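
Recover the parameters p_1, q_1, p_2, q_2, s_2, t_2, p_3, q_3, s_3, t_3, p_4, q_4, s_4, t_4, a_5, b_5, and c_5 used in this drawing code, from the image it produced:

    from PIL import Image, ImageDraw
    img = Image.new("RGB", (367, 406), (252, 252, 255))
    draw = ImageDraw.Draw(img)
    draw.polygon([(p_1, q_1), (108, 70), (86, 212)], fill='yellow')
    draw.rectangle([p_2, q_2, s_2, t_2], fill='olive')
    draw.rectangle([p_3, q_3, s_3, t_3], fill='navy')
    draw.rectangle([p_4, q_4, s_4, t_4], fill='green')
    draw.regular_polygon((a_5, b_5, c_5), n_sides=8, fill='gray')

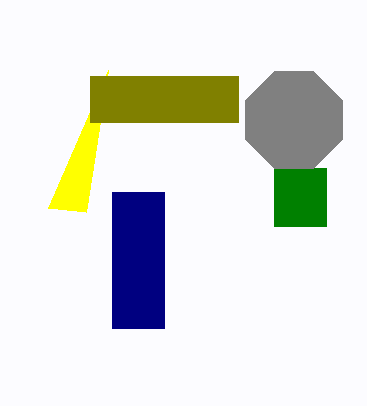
p_1 = 48; q_1 = 208; p_2 = 90; q_2 = 76; s_2 = 238; t_2 = 122; p_3 = 112; q_3 = 192; s_3 = 164; t_3 = 328; p_4 = 274; q_4 = 168; s_4 = 326; t_4 = 226; a_5 = 294; b_5 = 120; c_5 = 52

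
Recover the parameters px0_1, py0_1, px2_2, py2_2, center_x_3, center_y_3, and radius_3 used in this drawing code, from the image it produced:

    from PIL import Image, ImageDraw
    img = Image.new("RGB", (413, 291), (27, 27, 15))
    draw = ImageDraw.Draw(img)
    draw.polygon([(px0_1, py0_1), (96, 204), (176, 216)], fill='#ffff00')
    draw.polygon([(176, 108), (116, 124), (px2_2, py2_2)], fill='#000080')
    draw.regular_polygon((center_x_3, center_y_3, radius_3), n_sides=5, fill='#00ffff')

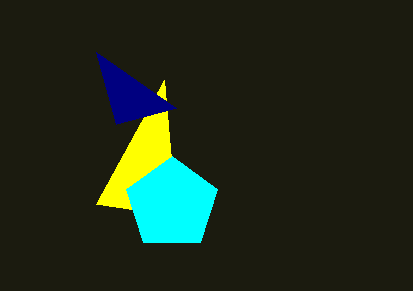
px0_1 = 164, py0_1 = 80, px2_2 = 96, py2_2 = 52, center_x_3 = 172, center_y_3 = 204, radius_3 = 48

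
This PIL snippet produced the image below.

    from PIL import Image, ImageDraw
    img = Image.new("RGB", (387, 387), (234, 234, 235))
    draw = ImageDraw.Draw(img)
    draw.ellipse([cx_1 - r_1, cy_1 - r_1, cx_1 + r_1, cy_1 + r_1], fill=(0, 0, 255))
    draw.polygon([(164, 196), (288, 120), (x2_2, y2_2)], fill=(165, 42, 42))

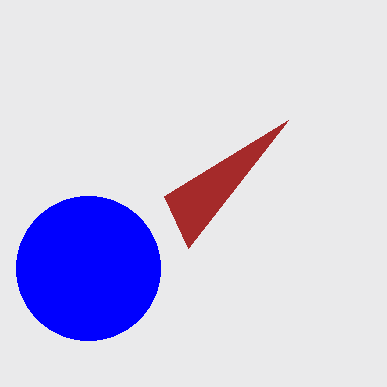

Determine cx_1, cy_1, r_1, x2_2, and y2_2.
cx_1 = 88, cy_1 = 268, r_1 = 72, x2_2 = 188, y2_2 = 248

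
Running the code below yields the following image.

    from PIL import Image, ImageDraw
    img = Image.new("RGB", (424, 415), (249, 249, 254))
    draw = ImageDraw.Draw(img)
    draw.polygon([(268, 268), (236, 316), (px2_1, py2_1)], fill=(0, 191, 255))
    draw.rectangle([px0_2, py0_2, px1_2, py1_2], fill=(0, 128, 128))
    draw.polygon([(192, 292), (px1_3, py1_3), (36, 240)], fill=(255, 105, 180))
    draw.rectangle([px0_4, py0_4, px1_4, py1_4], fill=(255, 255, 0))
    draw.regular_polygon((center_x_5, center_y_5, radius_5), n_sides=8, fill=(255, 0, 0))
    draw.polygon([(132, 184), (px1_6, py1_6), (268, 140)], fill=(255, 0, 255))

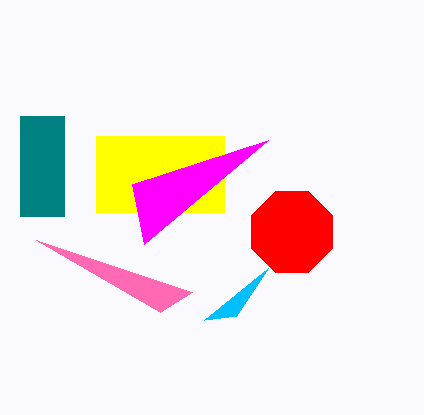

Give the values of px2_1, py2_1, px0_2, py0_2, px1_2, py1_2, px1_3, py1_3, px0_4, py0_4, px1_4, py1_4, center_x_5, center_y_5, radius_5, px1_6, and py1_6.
px2_1 = 204; py2_1 = 320; px0_2 = 20; py0_2 = 116; px1_2 = 64; py1_2 = 216; px1_3 = 160; py1_3 = 312; px0_4 = 96; py0_4 = 136; px1_4 = 224; py1_4 = 212; center_x_5 = 292; center_y_5 = 232; radius_5 = 44; px1_6 = 144; py1_6 = 244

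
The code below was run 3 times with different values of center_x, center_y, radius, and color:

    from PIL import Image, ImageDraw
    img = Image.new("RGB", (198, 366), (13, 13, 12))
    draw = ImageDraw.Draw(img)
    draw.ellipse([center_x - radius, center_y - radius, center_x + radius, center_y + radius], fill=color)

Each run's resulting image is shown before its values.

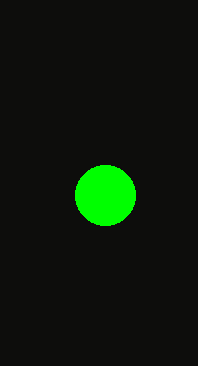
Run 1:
center_x = 105; center_y = 195; radius = 30; color = 'lime'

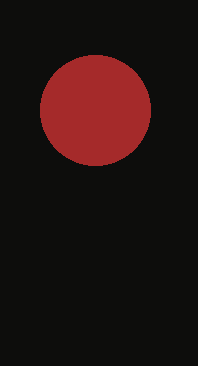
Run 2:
center_x = 95; center_y = 110; radius = 55; color = 'brown'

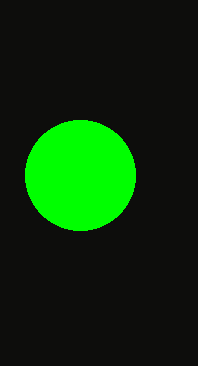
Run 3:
center_x = 80; center_y = 175; radius = 55; color = 'lime'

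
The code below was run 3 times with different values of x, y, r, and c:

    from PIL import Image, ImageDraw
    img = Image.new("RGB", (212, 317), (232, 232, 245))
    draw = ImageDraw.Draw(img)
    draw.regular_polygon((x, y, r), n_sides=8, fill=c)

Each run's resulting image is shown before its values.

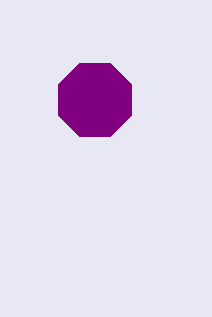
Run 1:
x = 95
y = 100
r = 40
c = 'purple'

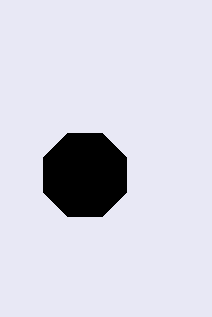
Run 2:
x = 85; y = 175; r = 45; c = 'black'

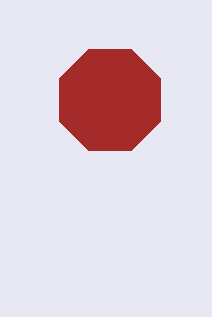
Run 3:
x = 110; y = 100; r = 55; c = 'brown'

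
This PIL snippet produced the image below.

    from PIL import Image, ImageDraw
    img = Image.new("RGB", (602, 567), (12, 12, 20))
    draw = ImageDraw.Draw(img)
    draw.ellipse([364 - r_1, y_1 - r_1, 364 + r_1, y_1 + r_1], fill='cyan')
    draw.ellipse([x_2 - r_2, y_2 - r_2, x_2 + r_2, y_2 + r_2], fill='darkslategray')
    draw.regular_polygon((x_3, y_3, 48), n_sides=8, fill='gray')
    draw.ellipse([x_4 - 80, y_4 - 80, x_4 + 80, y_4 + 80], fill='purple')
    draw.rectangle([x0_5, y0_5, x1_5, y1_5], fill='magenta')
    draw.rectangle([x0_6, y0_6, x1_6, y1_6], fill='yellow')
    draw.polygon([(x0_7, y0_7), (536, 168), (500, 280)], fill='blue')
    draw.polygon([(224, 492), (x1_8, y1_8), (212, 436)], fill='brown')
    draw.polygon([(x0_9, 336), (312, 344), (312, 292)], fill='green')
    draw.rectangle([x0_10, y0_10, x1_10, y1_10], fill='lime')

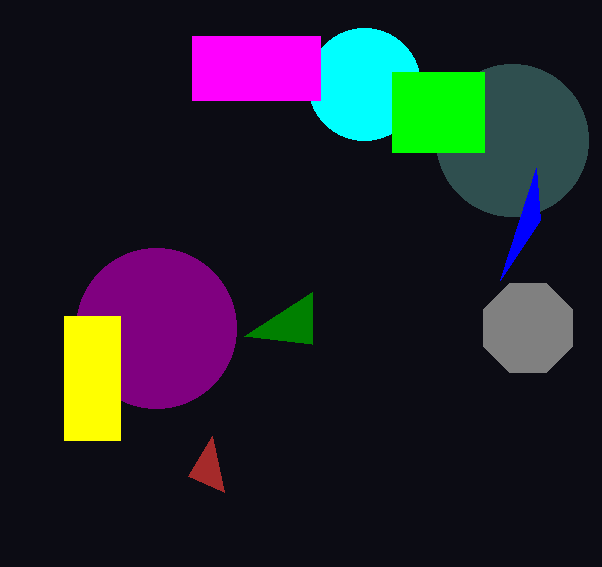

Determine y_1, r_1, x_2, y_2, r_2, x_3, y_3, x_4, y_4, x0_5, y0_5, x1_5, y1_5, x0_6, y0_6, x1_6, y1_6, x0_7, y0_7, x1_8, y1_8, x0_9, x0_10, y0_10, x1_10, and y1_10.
y_1 = 84
r_1 = 56
x_2 = 512
y_2 = 140
r_2 = 76
x_3 = 528
y_3 = 328
x_4 = 156
y_4 = 328
x0_5 = 192
y0_5 = 36
x1_5 = 320
y1_5 = 100
x0_6 = 64
y0_6 = 316
x1_6 = 120
y1_6 = 440
x0_7 = 540
y0_7 = 220
x1_8 = 188
y1_8 = 476
x0_9 = 244
x0_10 = 392
y0_10 = 72
x1_10 = 484
y1_10 = 152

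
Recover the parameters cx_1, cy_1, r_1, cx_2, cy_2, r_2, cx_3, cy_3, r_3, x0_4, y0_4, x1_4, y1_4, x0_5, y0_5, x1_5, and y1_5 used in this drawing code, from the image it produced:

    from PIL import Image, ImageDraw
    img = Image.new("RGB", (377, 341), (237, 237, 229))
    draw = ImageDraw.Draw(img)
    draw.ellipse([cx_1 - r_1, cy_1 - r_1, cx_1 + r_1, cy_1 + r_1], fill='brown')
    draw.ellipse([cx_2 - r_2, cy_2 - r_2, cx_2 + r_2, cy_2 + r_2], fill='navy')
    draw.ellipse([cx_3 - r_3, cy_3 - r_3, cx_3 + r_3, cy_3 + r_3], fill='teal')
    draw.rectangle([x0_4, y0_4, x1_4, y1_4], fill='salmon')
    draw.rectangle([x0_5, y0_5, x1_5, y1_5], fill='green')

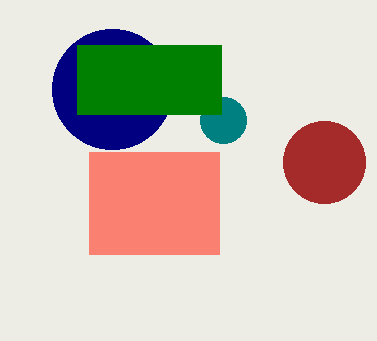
cx_1 = 324, cy_1 = 162, r_1 = 41, cx_2 = 112, cy_2 = 89, r_2 = 60, cx_3 = 223, cy_3 = 120, r_3 = 23, x0_4 = 89, y0_4 = 152, x1_4 = 219, y1_4 = 254, x0_5 = 77, y0_5 = 45, x1_5 = 221, y1_5 = 114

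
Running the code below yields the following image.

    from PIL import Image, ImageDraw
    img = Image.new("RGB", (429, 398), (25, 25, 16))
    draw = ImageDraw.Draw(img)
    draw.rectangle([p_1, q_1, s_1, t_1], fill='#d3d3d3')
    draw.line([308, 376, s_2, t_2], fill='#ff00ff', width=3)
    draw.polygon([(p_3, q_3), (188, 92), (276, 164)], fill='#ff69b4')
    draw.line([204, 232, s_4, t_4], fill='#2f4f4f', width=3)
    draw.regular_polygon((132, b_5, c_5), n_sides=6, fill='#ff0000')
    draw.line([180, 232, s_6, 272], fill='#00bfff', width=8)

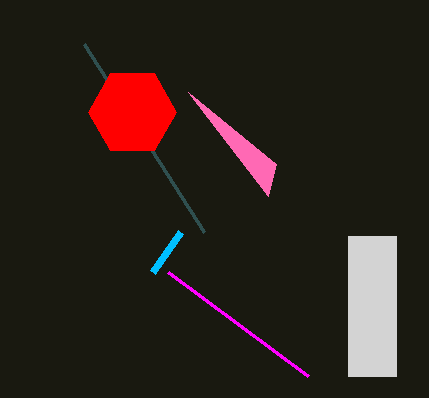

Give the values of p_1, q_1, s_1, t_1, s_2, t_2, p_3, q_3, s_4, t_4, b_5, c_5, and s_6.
p_1 = 348, q_1 = 236, s_1 = 396, t_1 = 376, s_2 = 168, t_2 = 272, p_3 = 268, q_3 = 196, s_4 = 84, t_4 = 44, b_5 = 112, c_5 = 44, s_6 = 152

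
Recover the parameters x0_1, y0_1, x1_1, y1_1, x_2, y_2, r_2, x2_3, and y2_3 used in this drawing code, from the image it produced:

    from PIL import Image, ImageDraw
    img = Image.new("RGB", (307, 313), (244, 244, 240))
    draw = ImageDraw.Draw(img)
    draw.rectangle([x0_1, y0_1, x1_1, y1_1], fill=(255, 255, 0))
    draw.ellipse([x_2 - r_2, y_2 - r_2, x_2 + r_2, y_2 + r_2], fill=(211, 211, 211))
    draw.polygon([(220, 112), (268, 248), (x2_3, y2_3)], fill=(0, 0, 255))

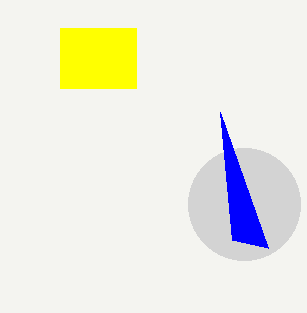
x0_1 = 60; y0_1 = 28; x1_1 = 136; y1_1 = 88; x_2 = 244; y_2 = 204; r_2 = 56; x2_3 = 232; y2_3 = 240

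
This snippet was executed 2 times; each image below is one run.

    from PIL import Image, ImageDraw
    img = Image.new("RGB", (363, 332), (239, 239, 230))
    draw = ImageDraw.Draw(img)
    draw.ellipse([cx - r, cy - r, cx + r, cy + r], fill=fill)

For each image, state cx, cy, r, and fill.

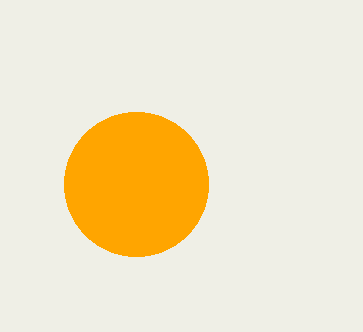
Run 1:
cx = 136; cy = 184; r = 72; fill = 'orange'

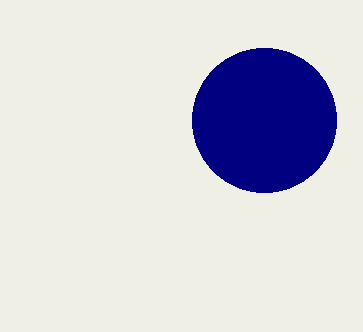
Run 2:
cx = 264; cy = 120; r = 72; fill = 'navy'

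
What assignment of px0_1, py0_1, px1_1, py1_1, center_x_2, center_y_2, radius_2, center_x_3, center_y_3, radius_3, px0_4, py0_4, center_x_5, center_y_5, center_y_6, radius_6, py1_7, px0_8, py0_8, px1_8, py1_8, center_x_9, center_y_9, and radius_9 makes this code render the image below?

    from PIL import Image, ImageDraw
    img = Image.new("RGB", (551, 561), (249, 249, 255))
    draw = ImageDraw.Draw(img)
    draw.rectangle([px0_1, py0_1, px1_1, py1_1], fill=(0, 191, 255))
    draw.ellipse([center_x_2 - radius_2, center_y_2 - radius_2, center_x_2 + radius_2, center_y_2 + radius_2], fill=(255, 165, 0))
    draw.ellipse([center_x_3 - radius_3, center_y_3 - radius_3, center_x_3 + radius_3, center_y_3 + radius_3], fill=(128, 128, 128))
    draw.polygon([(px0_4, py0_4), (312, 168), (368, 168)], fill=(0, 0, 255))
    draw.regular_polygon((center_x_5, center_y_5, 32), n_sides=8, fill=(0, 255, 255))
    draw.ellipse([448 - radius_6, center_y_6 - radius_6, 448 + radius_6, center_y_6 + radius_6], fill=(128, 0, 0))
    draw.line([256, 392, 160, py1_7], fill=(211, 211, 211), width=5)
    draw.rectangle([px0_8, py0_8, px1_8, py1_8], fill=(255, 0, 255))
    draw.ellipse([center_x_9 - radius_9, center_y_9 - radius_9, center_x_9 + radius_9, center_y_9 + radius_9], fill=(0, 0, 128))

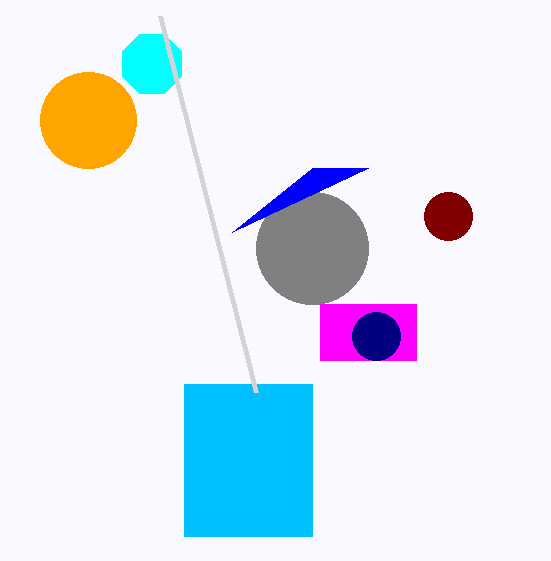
px0_1 = 184, py0_1 = 384, px1_1 = 312, py1_1 = 536, center_x_2 = 88, center_y_2 = 120, radius_2 = 48, center_x_3 = 312, center_y_3 = 248, radius_3 = 56, px0_4 = 232, py0_4 = 232, center_x_5 = 152, center_y_5 = 64, center_y_6 = 216, radius_6 = 24, py1_7 = 16, px0_8 = 320, py0_8 = 304, px1_8 = 416, py1_8 = 360, center_x_9 = 376, center_y_9 = 336, radius_9 = 24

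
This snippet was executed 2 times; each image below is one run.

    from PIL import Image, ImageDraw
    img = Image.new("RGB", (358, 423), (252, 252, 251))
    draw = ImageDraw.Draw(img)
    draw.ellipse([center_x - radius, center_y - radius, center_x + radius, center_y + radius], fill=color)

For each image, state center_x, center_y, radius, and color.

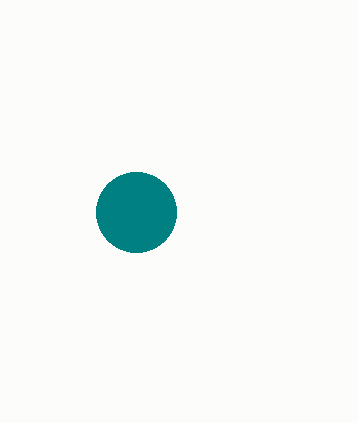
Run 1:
center_x = 136, center_y = 212, radius = 40, color = 'teal'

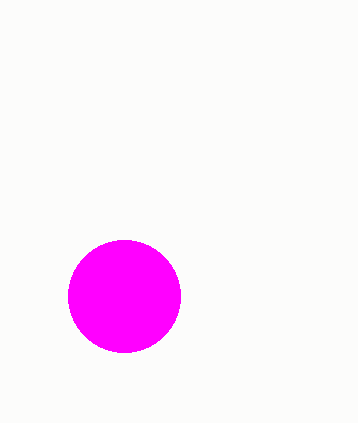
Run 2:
center_x = 124, center_y = 296, radius = 56, color = 'magenta'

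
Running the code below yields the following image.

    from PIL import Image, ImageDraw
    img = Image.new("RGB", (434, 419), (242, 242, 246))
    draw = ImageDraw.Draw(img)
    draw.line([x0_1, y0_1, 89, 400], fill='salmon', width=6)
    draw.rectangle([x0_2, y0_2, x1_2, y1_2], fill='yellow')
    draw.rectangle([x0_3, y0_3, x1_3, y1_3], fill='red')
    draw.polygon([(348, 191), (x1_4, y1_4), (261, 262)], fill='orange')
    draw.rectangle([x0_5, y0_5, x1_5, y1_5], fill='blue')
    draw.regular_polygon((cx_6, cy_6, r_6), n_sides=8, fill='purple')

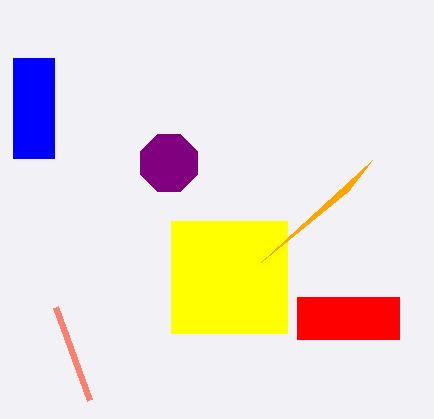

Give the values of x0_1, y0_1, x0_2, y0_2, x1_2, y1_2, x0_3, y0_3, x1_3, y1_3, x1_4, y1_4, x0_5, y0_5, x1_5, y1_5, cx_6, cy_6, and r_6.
x0_1 = 55; y0_1 = 307; x0_2 = 171; y0_2 = 221; x1_2 = 287; y1_2 = 333; x0_3 = 297; y0_3 = 297; x1_3 = 399; y1_3 = 339; x1_4 = 372; y1_4 = 160; x0_5 = 13; y0_5 = 58; x1_5 = 54; y1_5 = 158; cx_6 = 169; cy_6 = 163; r_6 = 31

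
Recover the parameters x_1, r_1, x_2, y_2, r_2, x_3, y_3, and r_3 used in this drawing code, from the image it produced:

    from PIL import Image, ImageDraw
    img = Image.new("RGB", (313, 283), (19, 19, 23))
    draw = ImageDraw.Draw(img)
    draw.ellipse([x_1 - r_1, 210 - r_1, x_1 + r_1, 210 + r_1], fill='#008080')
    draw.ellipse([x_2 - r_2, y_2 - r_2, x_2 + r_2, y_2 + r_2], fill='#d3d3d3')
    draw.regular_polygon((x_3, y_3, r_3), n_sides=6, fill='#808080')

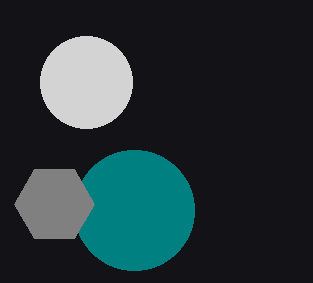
x_1 = 134, r_1 = 60, x_2 = 86, y_2 = 82, r_2 = 46, x_3 = 54, y_3 = 204, r_3 = 40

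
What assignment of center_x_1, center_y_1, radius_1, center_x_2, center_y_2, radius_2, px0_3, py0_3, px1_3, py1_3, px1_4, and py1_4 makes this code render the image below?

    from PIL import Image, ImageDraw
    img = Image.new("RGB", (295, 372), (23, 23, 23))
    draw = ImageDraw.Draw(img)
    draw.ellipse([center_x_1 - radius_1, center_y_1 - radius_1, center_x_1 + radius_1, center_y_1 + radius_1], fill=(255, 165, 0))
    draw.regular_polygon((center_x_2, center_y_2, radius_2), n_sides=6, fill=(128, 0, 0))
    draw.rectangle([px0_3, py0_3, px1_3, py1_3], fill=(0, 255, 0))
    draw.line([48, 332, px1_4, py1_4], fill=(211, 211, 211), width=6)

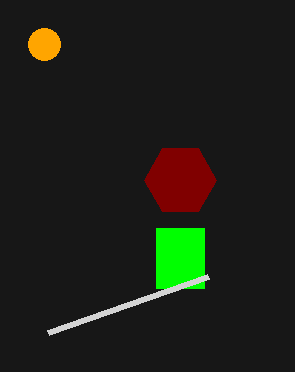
center_x_1 = 44
center_y_1 = 44
radius_1 = 16
center_x_2 = 180
center_y_2 = 180
radius_2 = 36
px0_3 = 156
py0_3 = 228
px1_3 = 204
py1_3 = 288
px1_4 = 208
py1_4 = 276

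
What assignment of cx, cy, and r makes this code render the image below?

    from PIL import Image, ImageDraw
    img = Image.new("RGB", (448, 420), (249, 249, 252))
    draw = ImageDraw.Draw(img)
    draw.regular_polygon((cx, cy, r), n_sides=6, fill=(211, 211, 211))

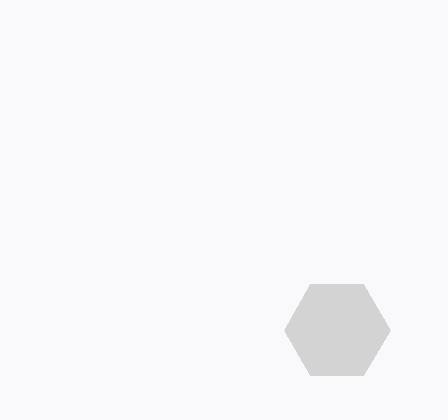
cx = 337, cy = 330, r = 53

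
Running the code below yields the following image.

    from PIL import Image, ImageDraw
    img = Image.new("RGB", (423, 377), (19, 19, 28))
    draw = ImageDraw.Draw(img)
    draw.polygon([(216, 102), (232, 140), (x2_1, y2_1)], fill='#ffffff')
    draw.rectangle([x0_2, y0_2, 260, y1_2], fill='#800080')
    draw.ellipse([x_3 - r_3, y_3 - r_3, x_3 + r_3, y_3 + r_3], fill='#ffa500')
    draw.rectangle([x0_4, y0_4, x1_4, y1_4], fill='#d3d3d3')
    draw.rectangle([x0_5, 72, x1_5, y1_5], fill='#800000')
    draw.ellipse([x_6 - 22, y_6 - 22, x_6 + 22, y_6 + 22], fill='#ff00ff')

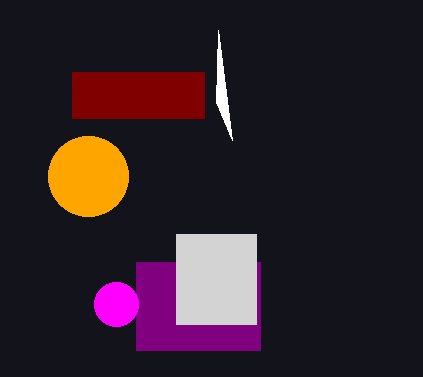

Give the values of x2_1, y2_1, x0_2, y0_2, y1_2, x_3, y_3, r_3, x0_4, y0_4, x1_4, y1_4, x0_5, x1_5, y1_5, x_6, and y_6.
x2_1 = 218, y2_1 = 30, x0_2 = 136, y0_2 = 262, y1_2 = 350, x_3 = 88, y_3 = 176, r_3 = 40, x0_4 = 176, y0_4 = 234, x1_4 = 256, y1_4 = 324, x0_5 = 72, x1_5 = 204, y1_5 = 118, x_6 = 116, y_6 = 304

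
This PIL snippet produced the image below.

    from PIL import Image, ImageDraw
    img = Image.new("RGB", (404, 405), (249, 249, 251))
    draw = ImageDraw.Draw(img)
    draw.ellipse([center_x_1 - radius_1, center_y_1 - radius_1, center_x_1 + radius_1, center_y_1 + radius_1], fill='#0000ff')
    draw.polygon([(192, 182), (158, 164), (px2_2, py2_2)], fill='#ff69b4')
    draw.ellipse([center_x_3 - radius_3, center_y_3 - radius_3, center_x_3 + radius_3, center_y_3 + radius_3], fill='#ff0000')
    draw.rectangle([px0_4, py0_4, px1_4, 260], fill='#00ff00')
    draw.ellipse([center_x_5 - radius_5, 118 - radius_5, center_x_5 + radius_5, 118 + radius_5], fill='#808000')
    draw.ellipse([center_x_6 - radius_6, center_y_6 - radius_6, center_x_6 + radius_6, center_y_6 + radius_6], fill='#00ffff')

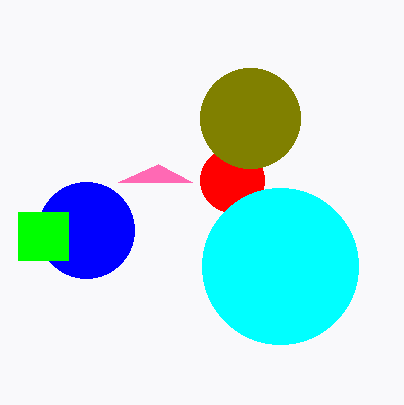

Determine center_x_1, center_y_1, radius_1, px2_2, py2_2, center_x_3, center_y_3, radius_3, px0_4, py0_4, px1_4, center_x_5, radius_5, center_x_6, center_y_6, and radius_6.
center_x_1 = 86
center_y_1 = 230
radius_1 = 48
px2_2 = 118
py2_2 = 182
center_x_3 = 232
center_y_3 = 180
radius_3 = 32
px0_4 = 18
py0_4 = 212
px1_4 = 68
center_x_5 = 250
radius_5 = 50
center_x_6 = 280
center_y_6 = 266
radius_6 = 78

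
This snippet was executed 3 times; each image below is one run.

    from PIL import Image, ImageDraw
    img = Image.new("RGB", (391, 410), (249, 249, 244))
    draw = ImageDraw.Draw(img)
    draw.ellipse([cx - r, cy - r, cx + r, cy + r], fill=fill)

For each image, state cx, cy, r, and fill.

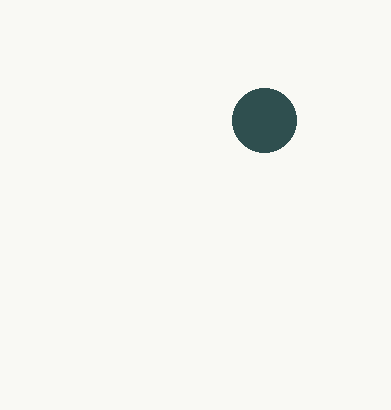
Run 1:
cx = 264, cy = 120, r = 32, fill = 'darkslategray'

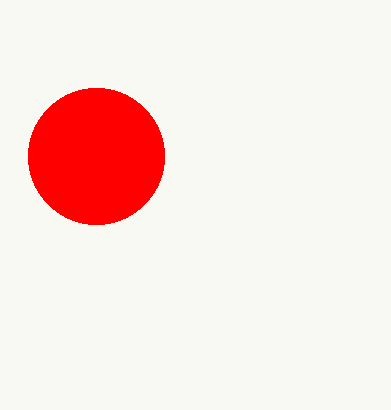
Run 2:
cx = 96
cy = 156
r = 68
fill = 'red'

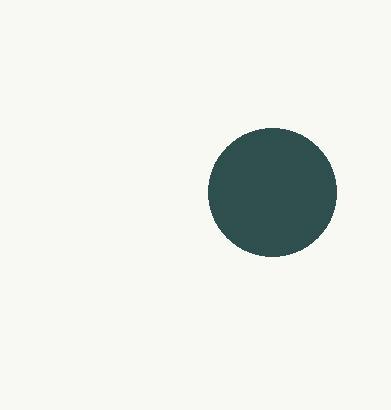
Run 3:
cx = 272, cy = 192, r = 64, fill = 'darkslategray'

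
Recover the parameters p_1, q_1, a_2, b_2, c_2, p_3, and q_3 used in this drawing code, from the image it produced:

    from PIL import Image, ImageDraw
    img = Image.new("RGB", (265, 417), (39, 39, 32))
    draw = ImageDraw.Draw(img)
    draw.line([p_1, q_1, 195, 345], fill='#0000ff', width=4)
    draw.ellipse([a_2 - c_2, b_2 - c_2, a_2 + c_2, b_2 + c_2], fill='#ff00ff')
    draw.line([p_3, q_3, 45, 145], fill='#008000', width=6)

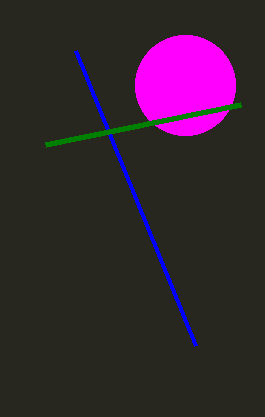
p_1 = 75; q_1 = 50; a_2 = 185; b_2 = 85; c_2 = 50; p_3 = 240; q_3 = 105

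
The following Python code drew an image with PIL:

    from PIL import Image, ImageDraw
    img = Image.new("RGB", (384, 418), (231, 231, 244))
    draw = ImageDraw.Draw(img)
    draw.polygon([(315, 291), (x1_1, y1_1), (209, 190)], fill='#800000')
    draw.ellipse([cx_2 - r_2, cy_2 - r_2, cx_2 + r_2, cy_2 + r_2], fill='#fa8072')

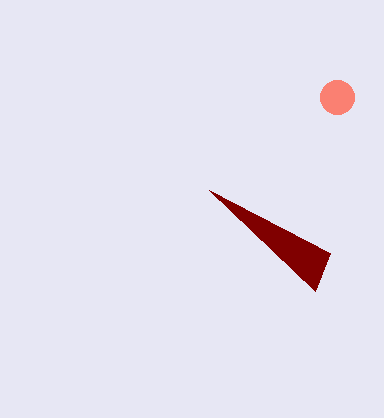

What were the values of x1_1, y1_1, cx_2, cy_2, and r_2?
x1_1 = 330
y1_1 = 253
cx_2 = 337
cy_2 = 97
r_2 = 17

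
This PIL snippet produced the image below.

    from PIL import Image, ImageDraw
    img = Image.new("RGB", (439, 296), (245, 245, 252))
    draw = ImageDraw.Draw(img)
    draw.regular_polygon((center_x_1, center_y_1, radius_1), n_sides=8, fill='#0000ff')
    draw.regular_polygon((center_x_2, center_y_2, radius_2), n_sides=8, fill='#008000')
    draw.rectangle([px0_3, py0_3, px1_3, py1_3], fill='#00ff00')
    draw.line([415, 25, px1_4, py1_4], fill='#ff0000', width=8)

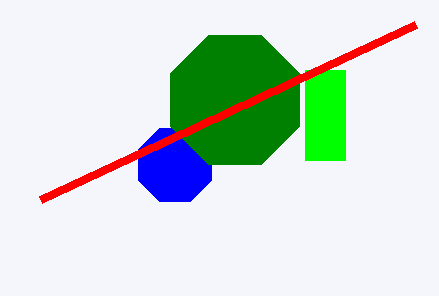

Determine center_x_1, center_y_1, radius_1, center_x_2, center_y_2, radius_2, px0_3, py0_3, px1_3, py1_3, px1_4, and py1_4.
center_x_1 = 175, center_y_1 = 165, radius_1 = 40, center_x_2 = 235, center_y_2 = 100, radius_2 = 70, px0_3 = 305, py0_3 = 70, px1_3 = 345, py1_3 = 160, px1_4 = 40, py1_4 = 200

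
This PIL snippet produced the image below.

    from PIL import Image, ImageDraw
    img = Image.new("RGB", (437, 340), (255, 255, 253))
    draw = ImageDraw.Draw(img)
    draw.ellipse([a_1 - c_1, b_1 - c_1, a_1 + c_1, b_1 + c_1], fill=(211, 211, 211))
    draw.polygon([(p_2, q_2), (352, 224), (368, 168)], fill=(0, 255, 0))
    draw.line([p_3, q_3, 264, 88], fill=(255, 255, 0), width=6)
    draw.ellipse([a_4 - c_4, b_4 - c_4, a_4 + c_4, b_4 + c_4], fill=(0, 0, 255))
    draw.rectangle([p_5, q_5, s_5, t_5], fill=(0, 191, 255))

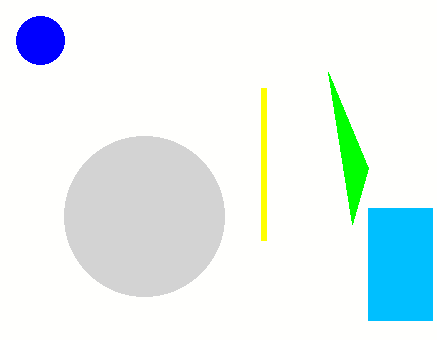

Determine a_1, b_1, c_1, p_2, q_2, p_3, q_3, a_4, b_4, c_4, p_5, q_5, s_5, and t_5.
a_1 = 144
b_1 = 216
c_1 = 80
p_2 = 328
q_2 = 72
p_3 = 264
q_3 = 240
a_4 = 40
b_4 = 40
c_4 = 24
p_5 = 368
q_5 = 208
s_5 = 432
t_5 = 320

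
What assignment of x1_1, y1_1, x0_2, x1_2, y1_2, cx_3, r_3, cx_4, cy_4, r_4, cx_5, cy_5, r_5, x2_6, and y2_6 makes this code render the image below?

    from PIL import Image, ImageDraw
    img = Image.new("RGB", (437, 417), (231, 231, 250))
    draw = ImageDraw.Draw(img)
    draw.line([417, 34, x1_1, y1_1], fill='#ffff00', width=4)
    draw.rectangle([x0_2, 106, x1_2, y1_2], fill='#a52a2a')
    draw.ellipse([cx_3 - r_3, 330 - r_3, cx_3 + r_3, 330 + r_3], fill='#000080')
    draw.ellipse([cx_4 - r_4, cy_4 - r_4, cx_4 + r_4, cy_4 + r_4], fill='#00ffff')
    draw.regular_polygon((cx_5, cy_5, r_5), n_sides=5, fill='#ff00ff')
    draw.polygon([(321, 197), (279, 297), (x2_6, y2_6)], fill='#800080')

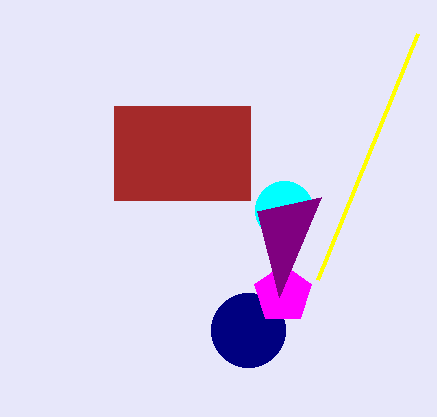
x1_1 = 317; y1_1 = 280; x0_2 = 114; x1_2 = 250; y1_2 = 200; cx_3 = 248; r_3 = 37; cx_4 = 284; cy_4 = 210; r_4 = 29; cx_5 = 283; cy_5 = 294; r_5 = 30; x2_6 = 257; y2_6 = 211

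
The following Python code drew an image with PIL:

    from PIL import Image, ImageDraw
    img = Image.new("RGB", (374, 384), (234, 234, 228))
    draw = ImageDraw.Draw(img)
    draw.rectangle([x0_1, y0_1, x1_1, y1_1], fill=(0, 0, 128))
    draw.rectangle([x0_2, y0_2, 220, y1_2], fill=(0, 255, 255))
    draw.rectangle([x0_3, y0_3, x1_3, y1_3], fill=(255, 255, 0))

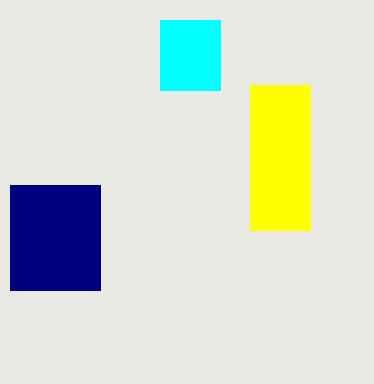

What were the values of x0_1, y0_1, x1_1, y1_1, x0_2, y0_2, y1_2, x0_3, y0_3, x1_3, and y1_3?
x0_1 = 10; y0_1 = 185; x1_1 = 100; y1_1 = 290; x0_2 = 160; y0_2 = 20; y1_2 = 90; x0_3 = 250; y0_3 = 85; x1_3 = 310; y1_3 = 230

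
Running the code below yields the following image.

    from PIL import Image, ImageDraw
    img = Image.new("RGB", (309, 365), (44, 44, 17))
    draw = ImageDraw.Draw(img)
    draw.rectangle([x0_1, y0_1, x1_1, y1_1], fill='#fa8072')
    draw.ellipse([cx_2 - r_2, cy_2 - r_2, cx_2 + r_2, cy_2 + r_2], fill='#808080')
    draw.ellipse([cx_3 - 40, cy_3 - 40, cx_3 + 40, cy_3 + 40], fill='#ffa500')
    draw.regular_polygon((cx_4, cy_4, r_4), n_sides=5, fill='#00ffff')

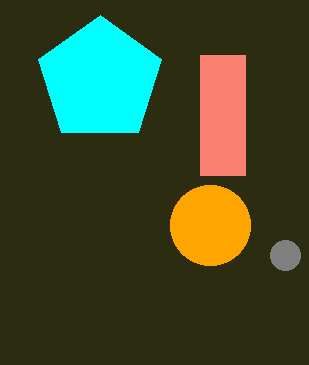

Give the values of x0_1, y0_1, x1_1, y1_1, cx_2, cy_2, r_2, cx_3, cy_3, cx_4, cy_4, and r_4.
x0_1 = 200
y0_1 = 55
x1_1 = 245
y1_1 = 175
cx_2 = 285
cy_2 = 255
r_2 = 15
cx_3 = 210
cy_3 = 225
cx_4 = 100
cy_4 = 80
r_4 = 65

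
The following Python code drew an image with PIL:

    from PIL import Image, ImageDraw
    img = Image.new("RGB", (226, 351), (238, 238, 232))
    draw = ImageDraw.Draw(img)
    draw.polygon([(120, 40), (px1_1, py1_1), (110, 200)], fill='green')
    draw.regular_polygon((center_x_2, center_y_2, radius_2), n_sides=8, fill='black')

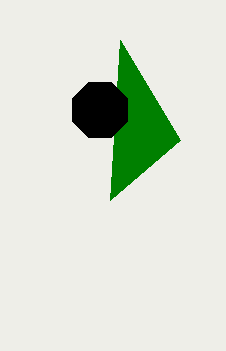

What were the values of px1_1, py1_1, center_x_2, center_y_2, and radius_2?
px1_1 = 180
py1_1 = 140
center_x_2 = 100
center_y_2 = 110
radius_2 = 30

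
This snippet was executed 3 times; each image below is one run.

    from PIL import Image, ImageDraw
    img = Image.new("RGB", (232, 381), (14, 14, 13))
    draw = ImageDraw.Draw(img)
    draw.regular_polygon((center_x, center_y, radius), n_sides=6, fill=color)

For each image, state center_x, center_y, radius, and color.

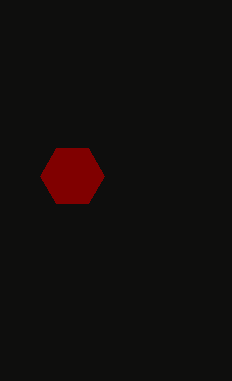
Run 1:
center_x = 72; center_y = 176; radius = 32; color = 'maroon'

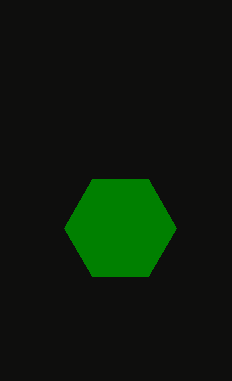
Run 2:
center_x = 120
center_y = 228
radius = 56
color = 'green'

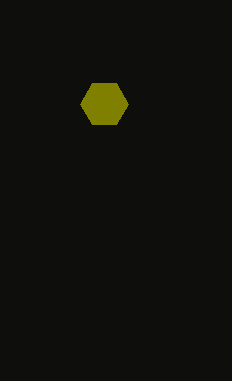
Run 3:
center_x = 104, center_y = 104, radius = 24, color = 'olive'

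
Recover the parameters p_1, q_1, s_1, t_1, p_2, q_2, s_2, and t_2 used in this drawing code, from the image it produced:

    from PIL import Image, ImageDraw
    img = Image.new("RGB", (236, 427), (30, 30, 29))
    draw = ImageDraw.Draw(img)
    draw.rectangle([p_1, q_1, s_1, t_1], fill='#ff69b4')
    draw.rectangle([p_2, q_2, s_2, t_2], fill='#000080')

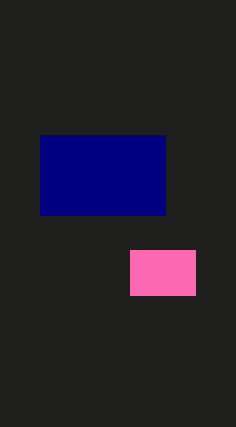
p_1 = 130, q_1 = 250, s_1 = 195, t_1 = 295, p_2 = 40, q_2 = 135, s_2 = 165, t_2 = 215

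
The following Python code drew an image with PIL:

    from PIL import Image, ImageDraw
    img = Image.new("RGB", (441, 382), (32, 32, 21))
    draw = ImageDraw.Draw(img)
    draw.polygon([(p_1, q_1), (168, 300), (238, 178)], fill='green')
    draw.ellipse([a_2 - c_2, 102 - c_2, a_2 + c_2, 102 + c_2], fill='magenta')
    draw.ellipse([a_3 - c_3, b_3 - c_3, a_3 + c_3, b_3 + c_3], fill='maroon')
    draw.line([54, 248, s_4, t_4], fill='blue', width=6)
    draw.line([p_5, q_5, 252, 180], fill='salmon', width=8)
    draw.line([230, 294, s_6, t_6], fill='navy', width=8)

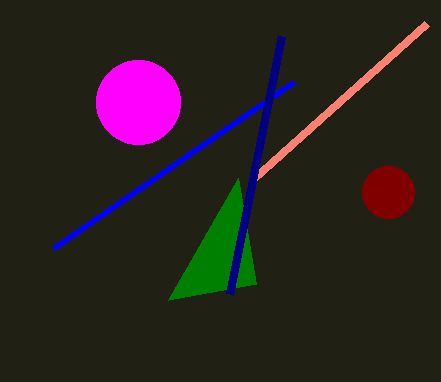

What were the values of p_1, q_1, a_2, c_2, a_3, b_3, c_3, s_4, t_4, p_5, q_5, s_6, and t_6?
p_1 = 256
q_1 = 284
a_2 = 138
c_2 = 42
a_3 = 388
b_3 = 192
c_3 = 26
s_4 = 294
t_4 = 82
p_5 = 426
q_5 = 24
s_6 = 282
t_6 = 36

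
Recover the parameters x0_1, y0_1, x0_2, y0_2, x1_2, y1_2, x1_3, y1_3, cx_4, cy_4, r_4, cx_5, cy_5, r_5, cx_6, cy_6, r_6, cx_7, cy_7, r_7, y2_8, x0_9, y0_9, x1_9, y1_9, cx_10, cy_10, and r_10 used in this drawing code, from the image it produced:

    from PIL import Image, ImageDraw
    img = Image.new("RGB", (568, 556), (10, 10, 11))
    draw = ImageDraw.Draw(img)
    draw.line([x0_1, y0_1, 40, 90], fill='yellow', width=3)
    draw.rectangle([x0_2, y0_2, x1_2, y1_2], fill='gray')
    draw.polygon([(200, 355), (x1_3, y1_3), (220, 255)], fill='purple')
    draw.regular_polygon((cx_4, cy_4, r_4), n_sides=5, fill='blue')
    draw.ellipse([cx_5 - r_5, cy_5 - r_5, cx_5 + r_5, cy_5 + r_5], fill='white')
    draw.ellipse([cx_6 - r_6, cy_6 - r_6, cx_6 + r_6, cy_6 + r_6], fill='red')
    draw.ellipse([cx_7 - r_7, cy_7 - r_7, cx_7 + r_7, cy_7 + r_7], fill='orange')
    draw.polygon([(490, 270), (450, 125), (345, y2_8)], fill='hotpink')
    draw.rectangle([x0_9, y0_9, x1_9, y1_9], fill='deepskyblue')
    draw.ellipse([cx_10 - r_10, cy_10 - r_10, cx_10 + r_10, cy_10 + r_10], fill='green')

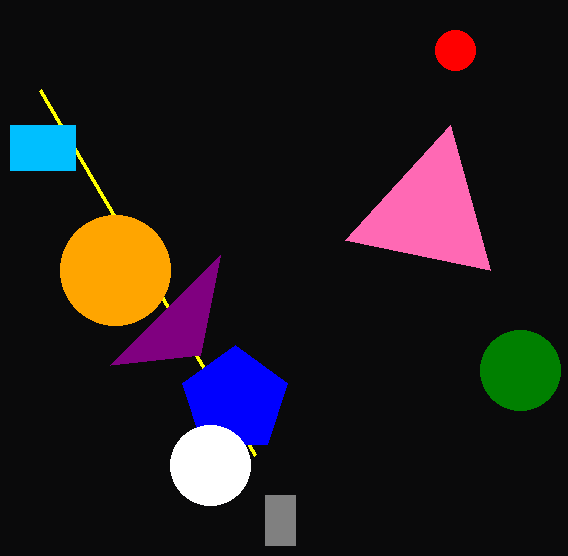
x0_1 = 255; y0_1 = 455; x0_2 = 265; y0_2 = 495; x1_2 = 295; y1_2 = 545; x1_3 = 110; y1_3 = 365; cx_4 = 235; cy_4 = 400; r_4 = 55; cx_5 = 210; cy_5 = 465; r_5 = 40; cx_6 = 455; cy_6 = 50; r_6 = 20; cx_7 = 115; cy_7 = 270; r_7 = 55; y2_8 = 240; x0_9 = 10; y0_9 = 125; x1_9 = 75; y1_9 = 170; cx_10 = 520; cy_10 = 370; r_10 = 40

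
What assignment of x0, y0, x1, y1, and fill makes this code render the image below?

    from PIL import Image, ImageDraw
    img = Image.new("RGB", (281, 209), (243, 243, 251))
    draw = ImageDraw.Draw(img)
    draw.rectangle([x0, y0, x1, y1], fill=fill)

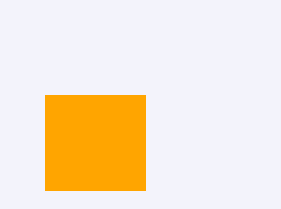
x0 = 45, y0 = 95, x1 = 145, y1 = 190, fill = 'orange'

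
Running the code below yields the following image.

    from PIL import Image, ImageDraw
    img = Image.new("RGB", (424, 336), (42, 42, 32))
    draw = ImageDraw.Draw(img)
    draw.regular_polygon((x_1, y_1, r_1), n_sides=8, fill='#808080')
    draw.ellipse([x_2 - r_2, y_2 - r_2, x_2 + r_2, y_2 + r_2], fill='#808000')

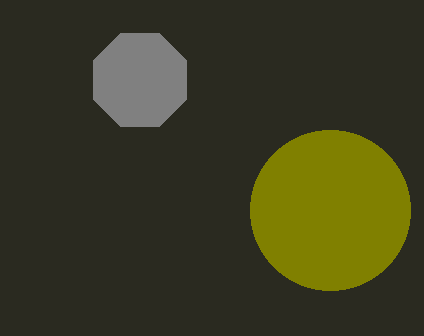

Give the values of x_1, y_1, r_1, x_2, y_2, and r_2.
x_1 = 140, y_1 = 80, r_1 = 50, x_2 = 330, y_2 = 210, r_2 = 80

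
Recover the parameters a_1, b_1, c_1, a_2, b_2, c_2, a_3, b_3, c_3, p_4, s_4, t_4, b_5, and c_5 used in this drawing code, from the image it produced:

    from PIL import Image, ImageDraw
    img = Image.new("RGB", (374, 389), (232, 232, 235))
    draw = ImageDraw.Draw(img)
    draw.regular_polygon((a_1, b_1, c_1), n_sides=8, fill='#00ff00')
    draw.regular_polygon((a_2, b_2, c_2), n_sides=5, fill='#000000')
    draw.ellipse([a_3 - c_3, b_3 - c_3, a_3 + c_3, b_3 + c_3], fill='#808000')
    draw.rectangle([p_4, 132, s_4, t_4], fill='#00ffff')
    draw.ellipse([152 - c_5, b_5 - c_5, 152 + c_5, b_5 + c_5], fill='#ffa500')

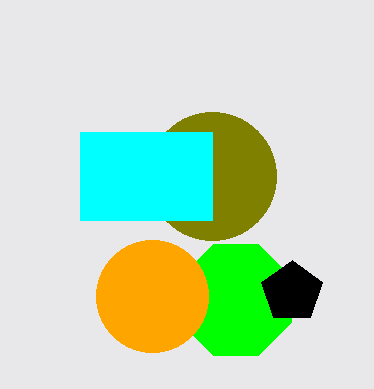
a_1 = 236, b_1 = 300, c_1 = 60, a_2 = 292, b_2 = 292, c_2 = 32, a_3 = 212, b_3 = 176, c_3 = 64, p_4 = 80, s_4 = 212, t_4 = 220, b_5 = 296, c_5 = 56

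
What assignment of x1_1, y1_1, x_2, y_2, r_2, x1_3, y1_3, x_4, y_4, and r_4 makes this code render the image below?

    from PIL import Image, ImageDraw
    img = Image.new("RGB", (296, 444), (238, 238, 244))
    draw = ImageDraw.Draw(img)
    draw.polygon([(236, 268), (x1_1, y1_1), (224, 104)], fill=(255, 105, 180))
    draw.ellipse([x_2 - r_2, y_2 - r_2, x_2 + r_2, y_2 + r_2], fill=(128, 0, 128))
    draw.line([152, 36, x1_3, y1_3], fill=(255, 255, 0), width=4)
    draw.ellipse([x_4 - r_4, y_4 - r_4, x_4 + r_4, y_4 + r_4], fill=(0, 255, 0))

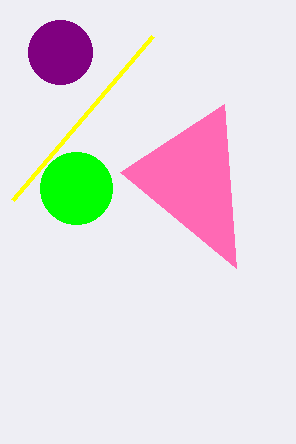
x1_1 = 120, y1_1 = 172, x_2 = 60, y_2 = 52, r_2 = 32, x1_3 = 12, y1_3 = 200, x_4 = 76, y_4 = 188, r_4 = 36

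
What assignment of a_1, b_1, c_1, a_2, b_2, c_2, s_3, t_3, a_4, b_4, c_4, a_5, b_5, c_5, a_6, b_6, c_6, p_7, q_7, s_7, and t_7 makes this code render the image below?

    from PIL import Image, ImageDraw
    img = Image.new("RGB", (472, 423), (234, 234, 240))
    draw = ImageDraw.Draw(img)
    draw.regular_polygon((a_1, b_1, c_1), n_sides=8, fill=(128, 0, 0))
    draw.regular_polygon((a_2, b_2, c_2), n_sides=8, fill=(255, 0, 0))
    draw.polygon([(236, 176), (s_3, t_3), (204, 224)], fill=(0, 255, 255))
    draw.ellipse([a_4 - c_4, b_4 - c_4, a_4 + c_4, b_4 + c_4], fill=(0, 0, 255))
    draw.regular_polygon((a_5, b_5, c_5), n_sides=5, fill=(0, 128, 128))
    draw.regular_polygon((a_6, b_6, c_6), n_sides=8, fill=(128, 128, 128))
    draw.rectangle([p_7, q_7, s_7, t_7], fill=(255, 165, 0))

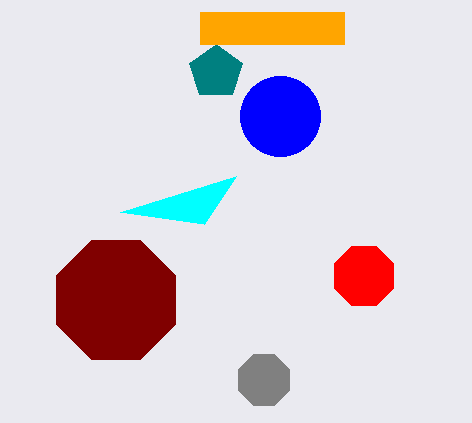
a_1 = 116; b_1 = 300; c_1 = 64; a_2 = 364; b_2 = 276; c_2 = 32; s_3 = 120; t_3 = 212; a_4 = 280; b_4 = 116; c_4 = 40; a_5 = 216; b_5 = 72; c_5 = 28; a_6 = 264; b_6 = 380; c_6 = 28; p_7 = 200; q_7 = 12; s_7 = 344; t_7 = 44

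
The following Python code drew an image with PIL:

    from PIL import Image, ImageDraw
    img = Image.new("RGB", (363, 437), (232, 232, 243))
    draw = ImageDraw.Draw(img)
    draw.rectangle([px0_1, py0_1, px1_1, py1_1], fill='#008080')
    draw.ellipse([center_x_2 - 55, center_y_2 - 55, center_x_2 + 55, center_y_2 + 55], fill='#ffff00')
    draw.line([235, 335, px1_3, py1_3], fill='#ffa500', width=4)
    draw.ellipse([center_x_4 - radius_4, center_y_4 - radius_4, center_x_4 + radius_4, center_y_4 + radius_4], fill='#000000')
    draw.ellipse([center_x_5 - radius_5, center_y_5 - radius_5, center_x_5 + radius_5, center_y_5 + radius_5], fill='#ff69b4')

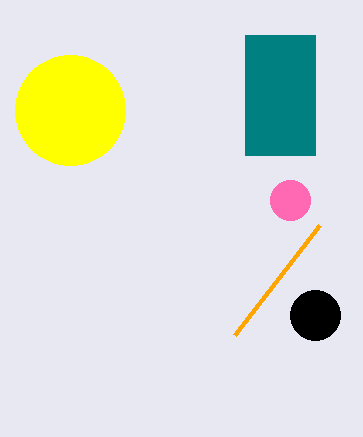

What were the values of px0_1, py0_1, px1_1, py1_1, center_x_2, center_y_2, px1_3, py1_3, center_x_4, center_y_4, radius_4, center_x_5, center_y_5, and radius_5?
px0_1 = 245
py0_1 = 35
px1_1 = 315
py1_1 = 155
center_x_2 = 70
center_y_2 = 110
px1_3 = 320
py1_3 = 225
center_x_4 = 315
center_y_4 = 315
radius_4 = 25
center_x_5 = 290
center_y_5 = 200
radius_5 = 20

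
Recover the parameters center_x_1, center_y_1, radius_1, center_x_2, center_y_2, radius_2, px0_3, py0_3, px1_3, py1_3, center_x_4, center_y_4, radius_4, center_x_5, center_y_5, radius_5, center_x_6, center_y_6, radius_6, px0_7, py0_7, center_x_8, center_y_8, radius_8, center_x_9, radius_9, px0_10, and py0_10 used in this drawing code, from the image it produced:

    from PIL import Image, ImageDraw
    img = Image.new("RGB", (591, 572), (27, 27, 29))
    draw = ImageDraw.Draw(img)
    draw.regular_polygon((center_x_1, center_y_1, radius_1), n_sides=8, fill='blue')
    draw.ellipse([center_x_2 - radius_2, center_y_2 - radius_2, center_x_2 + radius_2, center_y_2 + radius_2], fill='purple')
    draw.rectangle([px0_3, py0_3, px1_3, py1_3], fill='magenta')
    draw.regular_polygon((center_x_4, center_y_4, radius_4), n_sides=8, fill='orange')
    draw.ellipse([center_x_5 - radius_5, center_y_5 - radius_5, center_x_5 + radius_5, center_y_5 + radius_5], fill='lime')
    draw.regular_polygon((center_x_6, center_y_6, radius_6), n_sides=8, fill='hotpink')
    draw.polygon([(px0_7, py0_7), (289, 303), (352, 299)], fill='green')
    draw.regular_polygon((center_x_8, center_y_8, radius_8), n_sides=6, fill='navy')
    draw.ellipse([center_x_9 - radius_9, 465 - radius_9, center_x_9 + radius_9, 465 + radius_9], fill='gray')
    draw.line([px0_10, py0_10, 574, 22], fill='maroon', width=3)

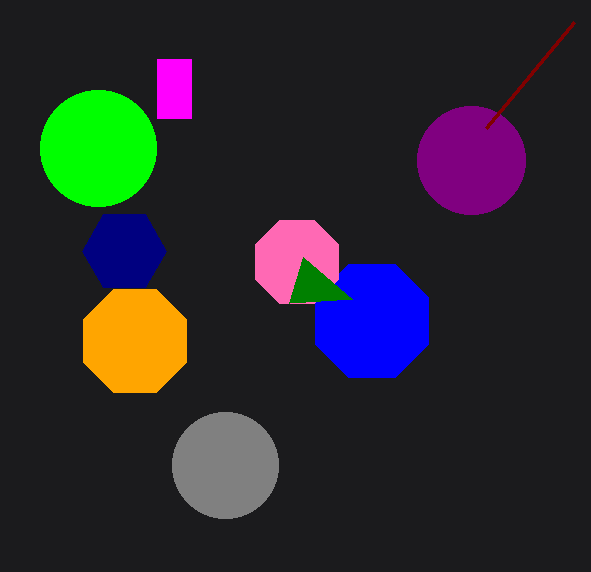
center_x_1 = 372
center_y_1 = 321
radius_1 = 61
center_x_2 = 471
center_y_2 = 160
radius_2 = 54
px0_3 = 157
py0_3 = 59
px1_3 = 191
py1_3 = 118
center_x_4 = 135
center_y_4 = 341
radius_4 = 56
center_x_5 = 98
center_y_5 = 148
radius_5 = 58
center_x_6 = 297
center_y_6 = 262
radius_6 = 45
px0_7 = 303
py0_7 = 257
center_x_8 = 124
center_y_8 = 251
radius_8 = 42
center_x_9 = 225
radius_9 = 53
px0_10 = 486
py0_10 = 128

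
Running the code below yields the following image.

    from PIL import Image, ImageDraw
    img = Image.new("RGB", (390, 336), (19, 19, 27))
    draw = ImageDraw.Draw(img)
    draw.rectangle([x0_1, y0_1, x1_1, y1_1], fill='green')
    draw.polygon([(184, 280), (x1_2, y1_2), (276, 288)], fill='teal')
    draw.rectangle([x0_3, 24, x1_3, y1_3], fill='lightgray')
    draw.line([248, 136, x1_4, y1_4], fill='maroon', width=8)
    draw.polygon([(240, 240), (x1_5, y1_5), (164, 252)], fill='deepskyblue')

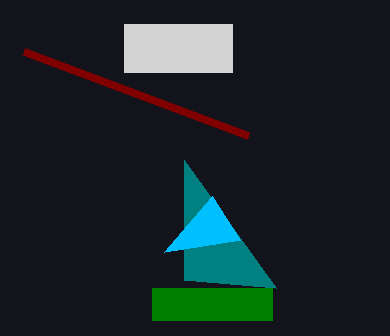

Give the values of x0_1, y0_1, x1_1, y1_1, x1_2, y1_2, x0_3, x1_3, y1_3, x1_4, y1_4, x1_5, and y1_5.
x0_1 = 152, y0_1 = 288, x1_1 = 272, y1_1 = 320, x1_2 = 184, y1_2 = 160, x0_3 = 124, x1_3 = 232, y1_3 = 72, x1_4 = 24, y1_4 = 52, x1_5 = 212, y1_5 = 196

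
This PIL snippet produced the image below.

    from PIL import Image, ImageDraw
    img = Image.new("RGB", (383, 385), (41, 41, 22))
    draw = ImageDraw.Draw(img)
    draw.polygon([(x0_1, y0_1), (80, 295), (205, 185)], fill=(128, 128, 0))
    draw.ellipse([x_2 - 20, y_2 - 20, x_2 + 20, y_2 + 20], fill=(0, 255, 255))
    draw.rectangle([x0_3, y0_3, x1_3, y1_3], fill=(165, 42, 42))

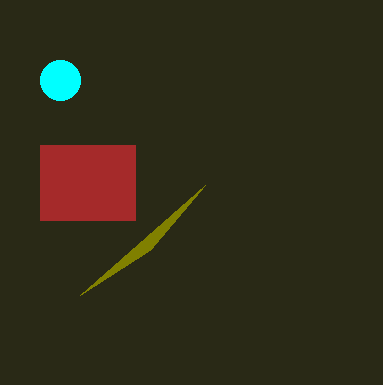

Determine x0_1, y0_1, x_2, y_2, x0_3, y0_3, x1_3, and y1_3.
x0_1 = 150; y0_1 = 250; x_2 = 60; y_2 = 80; x0_3 = 40; y0_3 = 145; x1_3 = 135; y1_3 = 220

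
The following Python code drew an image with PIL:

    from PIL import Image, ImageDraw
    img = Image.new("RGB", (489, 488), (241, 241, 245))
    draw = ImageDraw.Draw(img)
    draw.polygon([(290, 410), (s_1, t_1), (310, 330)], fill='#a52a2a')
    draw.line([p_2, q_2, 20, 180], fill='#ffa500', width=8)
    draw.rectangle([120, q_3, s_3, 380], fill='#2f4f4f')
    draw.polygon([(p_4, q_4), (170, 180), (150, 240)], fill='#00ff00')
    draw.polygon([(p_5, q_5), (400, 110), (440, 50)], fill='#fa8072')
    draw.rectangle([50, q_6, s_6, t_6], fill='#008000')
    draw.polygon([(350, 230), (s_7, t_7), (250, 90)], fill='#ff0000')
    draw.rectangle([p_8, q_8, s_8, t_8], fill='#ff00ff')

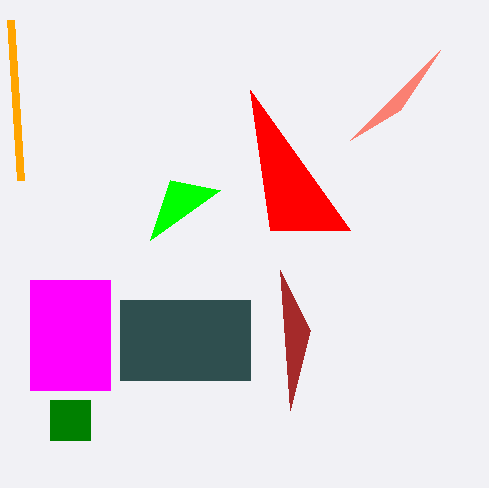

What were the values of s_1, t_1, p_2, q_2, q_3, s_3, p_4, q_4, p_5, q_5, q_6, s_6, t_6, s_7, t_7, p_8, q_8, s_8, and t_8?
s_1 = 280
t_1 = 270
p_2 = 10
q_2 = 20
q_3 = 300
s_3 = 250
p_4 = 220
q_4 = 190
p_5 = 350
q_5 = 140
q_6 = 400
s_6 = 90
t_6 = 440
s_7 = 270
t_7 = 230
p_8 = 30
q_8 = 280
s_8 = 110
t_8 = 390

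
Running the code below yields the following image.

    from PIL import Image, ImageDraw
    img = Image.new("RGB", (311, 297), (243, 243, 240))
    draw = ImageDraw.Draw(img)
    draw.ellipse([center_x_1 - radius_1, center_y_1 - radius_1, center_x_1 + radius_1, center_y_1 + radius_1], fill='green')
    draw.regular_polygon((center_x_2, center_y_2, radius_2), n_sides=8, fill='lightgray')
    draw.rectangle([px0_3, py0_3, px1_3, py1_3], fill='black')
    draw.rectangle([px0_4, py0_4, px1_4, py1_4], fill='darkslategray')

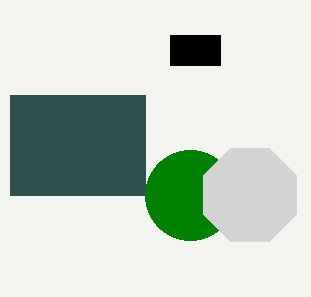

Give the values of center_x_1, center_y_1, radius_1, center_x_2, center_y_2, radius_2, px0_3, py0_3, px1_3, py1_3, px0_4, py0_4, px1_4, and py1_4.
center_x_1 = 190, center_y_1 = 195, radius_1 = 45, center_x_2 = 250, center_y_2 = 195, radius_2 = 50, px0_3 = 170, py0_3 = 35, px1_3 = 220, py1_3 = 65, px0_4 = 10, py0_4 = 95, px1_4 = 145, py1_4 = 195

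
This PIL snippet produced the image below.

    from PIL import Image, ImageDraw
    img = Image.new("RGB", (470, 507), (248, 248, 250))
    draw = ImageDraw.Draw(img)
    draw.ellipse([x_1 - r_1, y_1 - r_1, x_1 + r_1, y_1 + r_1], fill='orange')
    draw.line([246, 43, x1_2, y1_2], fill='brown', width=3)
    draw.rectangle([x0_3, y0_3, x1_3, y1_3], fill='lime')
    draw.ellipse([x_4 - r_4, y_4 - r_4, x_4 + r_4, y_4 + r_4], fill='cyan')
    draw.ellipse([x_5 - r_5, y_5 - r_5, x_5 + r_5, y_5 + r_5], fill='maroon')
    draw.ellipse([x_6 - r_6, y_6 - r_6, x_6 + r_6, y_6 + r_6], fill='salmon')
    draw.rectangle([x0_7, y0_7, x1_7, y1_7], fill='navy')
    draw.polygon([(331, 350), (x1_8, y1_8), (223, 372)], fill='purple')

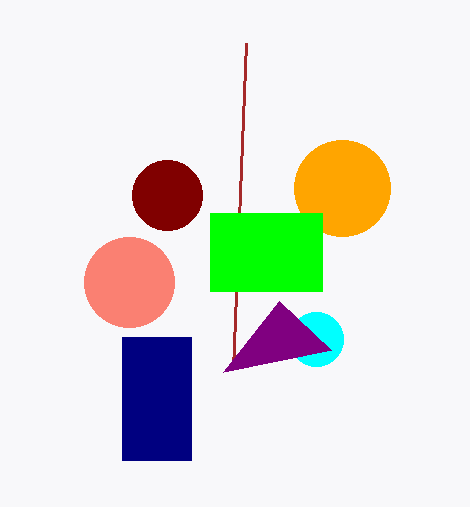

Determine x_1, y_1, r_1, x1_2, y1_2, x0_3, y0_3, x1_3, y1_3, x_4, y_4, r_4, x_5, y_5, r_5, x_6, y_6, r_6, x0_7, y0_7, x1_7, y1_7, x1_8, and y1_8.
x_1 = 342, y_1 = 188, r_1 = 48, x1_2 = 233, y1_2 = 369, x0_3 = 210, y0_3 = 213, x1_3 = 322, y1_3 = 291, x_4 = 316, y_4 = 339, r_4 = 27, x_5 = 167, y_5 = 195, r_5 = 35, x_6 = 129, y_6 = 282, r_6 = 45, x0_7 = 122, y0_7 = 337, x1_7 = 191, y1_7 = 460, x1_8 = 279, y1_8 = 301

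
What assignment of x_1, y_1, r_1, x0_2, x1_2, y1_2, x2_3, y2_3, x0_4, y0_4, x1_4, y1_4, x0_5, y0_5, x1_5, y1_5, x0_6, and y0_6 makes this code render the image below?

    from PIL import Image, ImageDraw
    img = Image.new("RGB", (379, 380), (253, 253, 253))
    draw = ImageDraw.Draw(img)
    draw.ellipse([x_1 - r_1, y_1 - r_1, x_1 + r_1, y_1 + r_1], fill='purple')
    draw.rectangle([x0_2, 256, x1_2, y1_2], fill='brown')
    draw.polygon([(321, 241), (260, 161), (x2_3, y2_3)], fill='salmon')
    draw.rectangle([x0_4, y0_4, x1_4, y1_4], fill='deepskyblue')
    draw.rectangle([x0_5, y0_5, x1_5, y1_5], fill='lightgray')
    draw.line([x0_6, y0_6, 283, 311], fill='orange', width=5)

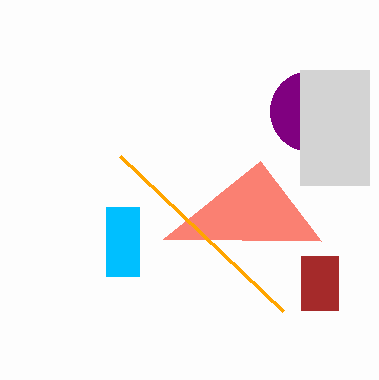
x_1 = 310, y_1 = 111, r_1 = 40, x0_2 = 301, x1_2 = 338, y1_2 = 310, x2_3 = 163, y2_3 = 239, x0_4 = 106, y0_4 = 207, x1_4 = 139, y1_4 = 276, x0_5 = 300, y0_5 = 70, x1_5 = 369, y1_5 = 185, x0_6 = 120, y0_6 = 156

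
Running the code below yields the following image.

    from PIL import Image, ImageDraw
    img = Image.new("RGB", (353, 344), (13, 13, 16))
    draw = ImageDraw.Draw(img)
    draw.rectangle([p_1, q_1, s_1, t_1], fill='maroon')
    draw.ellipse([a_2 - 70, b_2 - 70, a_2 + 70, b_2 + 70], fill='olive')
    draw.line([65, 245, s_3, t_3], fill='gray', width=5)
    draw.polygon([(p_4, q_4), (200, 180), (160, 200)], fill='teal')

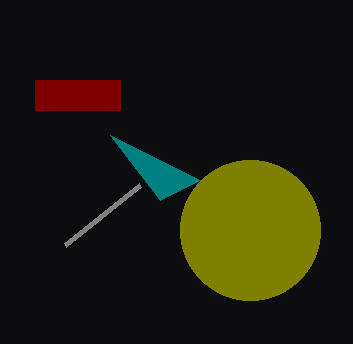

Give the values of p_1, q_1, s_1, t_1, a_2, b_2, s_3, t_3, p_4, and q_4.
p_1 = 35; q_1 = 80; s_1 = 120; t_1 = 110; a_2 = 250; b_2 = 230; s_3 = 140; t_3 = 185; p_4 = 110; q_4 = 135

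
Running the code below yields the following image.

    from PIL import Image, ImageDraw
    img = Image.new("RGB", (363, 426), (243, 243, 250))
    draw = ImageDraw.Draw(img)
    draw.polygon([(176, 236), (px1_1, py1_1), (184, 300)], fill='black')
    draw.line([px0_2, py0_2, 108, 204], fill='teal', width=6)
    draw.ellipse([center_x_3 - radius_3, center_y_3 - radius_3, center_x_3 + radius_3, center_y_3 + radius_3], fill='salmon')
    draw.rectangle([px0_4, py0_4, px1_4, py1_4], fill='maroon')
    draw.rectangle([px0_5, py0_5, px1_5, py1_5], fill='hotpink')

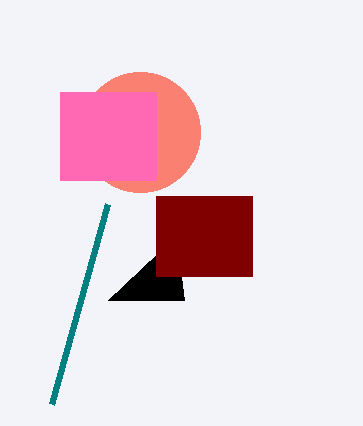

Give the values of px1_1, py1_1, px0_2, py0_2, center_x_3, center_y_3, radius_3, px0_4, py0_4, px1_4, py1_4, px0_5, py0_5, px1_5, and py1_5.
px1_1 = 108; py1_1 = 300; px0_2 = 52; py0_2 = 404; center_x_3 = 140; center_y_3 = 132; radius_3 = 60; px0_4 = 156; py0_4 = 196; px1_4 = 252; py1_4 = 276; px0_5 = 60; py0_5 = 92; px1_5 = 156; py1_5 = 180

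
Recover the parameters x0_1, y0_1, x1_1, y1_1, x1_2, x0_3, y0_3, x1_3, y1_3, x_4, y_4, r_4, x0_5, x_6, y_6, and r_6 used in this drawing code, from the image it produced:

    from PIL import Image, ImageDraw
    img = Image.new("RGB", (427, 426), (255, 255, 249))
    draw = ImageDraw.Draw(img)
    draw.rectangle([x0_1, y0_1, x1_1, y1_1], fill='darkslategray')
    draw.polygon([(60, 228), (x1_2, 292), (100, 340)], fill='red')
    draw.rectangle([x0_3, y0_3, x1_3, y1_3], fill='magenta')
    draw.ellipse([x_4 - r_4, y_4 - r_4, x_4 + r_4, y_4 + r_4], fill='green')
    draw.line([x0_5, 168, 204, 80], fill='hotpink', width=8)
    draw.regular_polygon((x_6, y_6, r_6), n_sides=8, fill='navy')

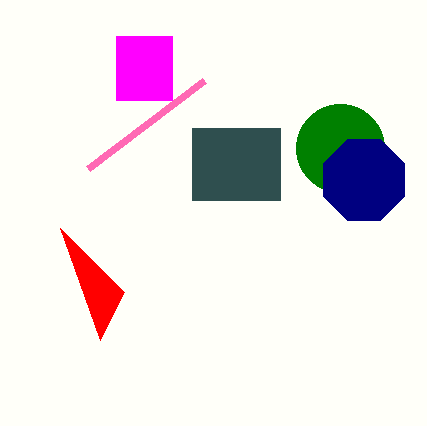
x0_1 = 192; y0_1 = 128; x1_1 = 280; y1_1 = 200; x1_2 = 124; x0_3 = 116; y0_3 = 36; x1_3 = 172; y1_3 = 100; x_4 = 340; y_4 = 148; r_4 = 44; x0_5 = 88; x_6 = 364; y_6 = 180; r_6 = 44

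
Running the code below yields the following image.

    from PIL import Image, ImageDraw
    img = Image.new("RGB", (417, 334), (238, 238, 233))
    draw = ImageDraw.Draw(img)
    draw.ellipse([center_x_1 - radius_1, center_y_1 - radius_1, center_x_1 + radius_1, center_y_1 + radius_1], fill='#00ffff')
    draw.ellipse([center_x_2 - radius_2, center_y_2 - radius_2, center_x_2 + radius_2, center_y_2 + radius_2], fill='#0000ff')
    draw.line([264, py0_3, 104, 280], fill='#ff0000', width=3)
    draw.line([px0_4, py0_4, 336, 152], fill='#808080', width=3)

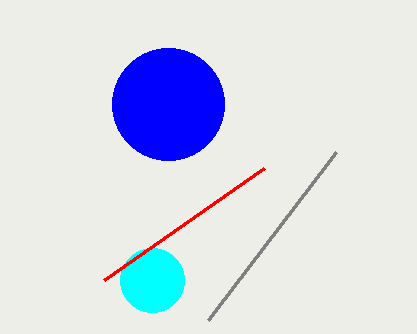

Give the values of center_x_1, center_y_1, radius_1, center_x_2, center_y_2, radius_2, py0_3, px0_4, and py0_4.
center_x_1 = 152; center_y_1 = 280; radius_1 = 32; center_x_2 = 168; center_y_2 = 104; radius_2 = 56; py0_3 = 168; px0_4 = 208; py0_4 = 320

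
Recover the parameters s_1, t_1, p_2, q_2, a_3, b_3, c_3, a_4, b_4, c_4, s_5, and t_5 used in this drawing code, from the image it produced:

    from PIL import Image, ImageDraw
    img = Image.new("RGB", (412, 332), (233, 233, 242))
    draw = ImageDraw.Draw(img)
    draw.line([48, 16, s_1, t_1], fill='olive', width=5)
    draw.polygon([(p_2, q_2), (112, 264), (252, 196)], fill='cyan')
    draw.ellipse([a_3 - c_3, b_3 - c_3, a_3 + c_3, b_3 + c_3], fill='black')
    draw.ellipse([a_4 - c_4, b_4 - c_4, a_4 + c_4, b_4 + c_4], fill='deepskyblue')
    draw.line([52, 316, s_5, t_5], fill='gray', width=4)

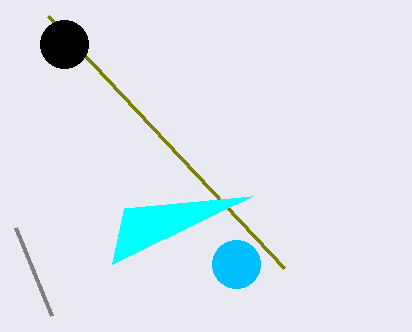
s_1 = 284
t_1 = 268
p_2 = 124
q_2 = 208
a_3 = 64
b_3 = 44
c_3 = 24
a_4 = 236
b_4 = 264
c_4 = 24
s_5 = 16
t_5 = 228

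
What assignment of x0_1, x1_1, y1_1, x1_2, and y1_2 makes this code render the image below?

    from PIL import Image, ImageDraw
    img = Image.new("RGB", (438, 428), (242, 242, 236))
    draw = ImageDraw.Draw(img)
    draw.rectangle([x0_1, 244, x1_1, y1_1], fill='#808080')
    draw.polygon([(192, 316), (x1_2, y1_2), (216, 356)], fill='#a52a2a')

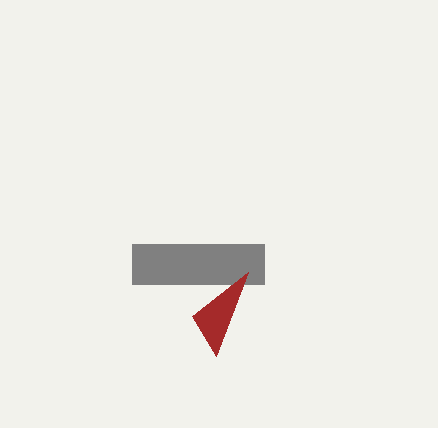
x0_1 = 132, x1_1 = 264, y1_1 = 284, x1_2 = 248, y1_2 = 272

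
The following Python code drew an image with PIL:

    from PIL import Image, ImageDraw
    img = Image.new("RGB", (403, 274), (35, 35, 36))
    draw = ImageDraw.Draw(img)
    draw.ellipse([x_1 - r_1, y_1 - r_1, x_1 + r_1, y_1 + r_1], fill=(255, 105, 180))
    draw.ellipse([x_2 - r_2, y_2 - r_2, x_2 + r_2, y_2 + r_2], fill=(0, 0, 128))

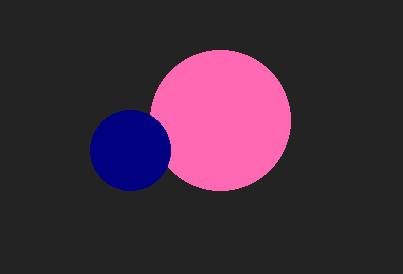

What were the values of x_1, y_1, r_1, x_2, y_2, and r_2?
x_1 = 220; y_1 = 120; r_1 = 70; x_2 = 130; y_2 = 150; r_2 = 40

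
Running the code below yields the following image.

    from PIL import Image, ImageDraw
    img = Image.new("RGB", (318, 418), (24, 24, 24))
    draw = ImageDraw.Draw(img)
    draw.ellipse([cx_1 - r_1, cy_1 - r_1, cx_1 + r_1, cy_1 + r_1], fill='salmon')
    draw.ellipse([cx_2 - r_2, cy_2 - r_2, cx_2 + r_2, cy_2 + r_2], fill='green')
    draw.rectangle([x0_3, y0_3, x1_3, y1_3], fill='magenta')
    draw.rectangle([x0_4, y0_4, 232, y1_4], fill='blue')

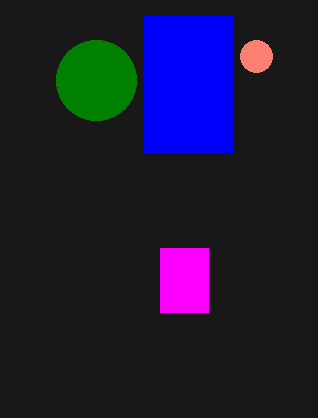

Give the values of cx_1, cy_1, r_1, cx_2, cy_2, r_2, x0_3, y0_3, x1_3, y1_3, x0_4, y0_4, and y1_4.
cx_1 = 256; cy_1 = 56; r_1 = 16; cx_2 = 96; cy_2 = 80; r_2 = 40; x0_3 = 160; y0_3 = 248; x1_3 = 208; y1_3 = 312; x0_4 = 144; y0_4 = 16; y1_4 = 152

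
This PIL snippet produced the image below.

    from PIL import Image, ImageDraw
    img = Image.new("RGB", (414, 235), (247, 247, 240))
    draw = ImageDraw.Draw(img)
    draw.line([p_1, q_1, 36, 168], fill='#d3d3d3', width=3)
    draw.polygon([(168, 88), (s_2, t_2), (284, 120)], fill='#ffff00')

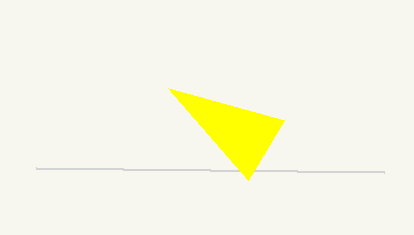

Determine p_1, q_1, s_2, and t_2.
p_1 = 384, q_1 = 172, s_2 = 248, t_2 = 180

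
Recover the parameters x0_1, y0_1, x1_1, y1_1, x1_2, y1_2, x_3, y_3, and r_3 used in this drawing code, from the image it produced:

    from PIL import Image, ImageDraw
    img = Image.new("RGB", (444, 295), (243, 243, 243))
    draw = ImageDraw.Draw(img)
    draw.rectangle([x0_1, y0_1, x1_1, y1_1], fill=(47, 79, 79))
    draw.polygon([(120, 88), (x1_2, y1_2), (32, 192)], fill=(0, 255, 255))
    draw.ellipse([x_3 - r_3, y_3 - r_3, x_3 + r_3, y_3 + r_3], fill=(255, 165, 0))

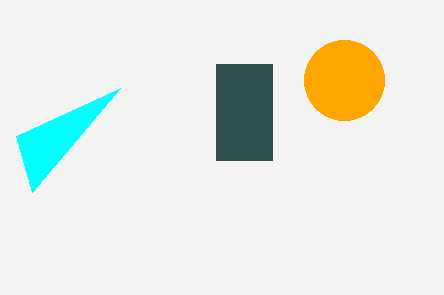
x0_1 = 216
y0_1 = 64
x1_1 = 272
y1_1 = 160
x1_2 = 16
y1_2 = 136
x_3 = 344
y_3 = 80
r_3 = 40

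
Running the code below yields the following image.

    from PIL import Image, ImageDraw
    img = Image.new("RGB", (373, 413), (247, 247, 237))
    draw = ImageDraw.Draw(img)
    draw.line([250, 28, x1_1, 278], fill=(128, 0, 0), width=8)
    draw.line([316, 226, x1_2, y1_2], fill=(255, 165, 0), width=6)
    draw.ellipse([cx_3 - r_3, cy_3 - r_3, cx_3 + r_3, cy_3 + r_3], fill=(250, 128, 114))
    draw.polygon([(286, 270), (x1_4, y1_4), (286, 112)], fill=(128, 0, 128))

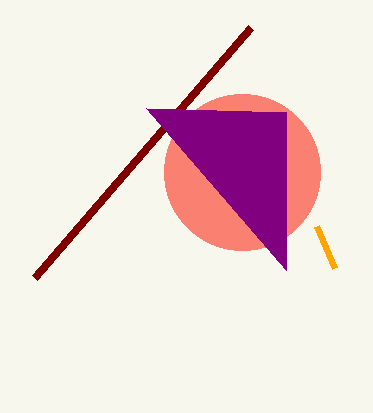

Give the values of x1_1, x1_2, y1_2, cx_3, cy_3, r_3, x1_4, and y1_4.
x1_1 = 34; x1_2 = 334; y1_2 = 268; cx_3 = 242; cy_3 = 172; r_3 = 78; x1_4 = 146; y1_4 = 108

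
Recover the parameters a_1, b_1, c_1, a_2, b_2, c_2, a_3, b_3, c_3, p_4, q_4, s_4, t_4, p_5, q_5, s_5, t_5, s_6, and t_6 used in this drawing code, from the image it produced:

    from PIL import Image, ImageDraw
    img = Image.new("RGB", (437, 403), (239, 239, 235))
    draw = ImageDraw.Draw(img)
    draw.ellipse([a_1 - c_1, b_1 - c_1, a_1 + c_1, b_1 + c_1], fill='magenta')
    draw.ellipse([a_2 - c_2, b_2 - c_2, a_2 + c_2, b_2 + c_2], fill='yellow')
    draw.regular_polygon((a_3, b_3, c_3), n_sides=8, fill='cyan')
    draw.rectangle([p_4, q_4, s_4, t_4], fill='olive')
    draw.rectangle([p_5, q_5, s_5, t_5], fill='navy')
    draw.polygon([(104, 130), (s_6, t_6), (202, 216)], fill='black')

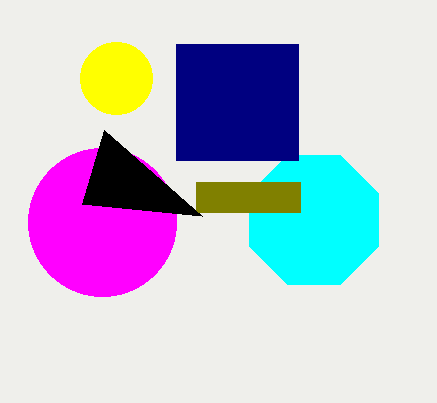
a_1 = 102, b_1 = 222, c_1 = 74, a_2 = 116, b_2 = 78, c_2 = 36, a_3 = 314, b_3 = 220, c_3 = 70, p_4 = 196, q_4 = 182, s_4 = 300, t_4 = 212, p_5 = 176, q_5 = 44, s_5 = 298, t_5 = 160, s_6 = 82, t_6 = 204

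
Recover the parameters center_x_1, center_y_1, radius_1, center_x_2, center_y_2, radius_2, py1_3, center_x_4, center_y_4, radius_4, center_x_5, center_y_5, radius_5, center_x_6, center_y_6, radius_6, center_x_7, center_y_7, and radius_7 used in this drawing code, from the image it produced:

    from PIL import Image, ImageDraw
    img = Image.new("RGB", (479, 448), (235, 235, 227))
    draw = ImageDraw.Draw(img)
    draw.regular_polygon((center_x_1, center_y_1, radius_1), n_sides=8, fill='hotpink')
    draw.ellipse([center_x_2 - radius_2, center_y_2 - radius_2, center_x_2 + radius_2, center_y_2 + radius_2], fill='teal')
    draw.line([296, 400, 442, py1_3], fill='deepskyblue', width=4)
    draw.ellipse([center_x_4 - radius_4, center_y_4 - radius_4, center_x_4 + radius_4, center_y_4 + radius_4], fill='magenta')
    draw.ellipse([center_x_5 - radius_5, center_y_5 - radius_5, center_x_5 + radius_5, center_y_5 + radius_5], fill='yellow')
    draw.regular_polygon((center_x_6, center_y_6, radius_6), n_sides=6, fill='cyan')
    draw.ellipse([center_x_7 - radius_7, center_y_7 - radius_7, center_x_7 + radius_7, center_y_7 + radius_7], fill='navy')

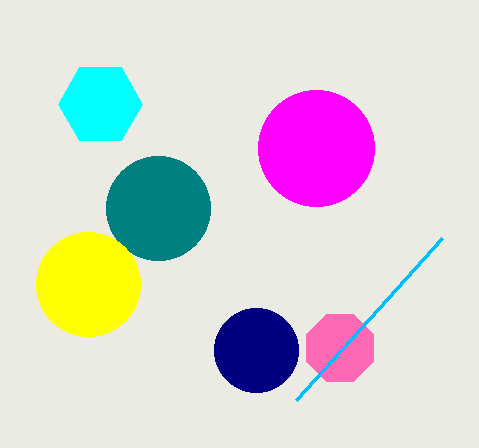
center_x_1 = 340, center_y_1 = 348, radius_1 = 36, center_x_2 = 158, center_y_2 = 208, radius_2 = 52, py1_3 = 238, center_x_4 = 316, center_y_4 = 148, radius_4 = 58, center_x_5 = 88, center_y_5 = 284, radius_5 = 52, center_x_6 = 100, center_y_6 = 104, radius_6 = 42, center_x_7 = 256, center_y_7 = 350, radius_7 = 42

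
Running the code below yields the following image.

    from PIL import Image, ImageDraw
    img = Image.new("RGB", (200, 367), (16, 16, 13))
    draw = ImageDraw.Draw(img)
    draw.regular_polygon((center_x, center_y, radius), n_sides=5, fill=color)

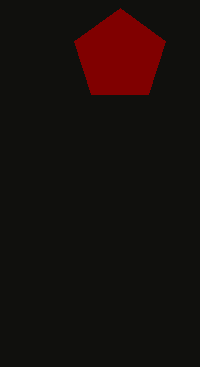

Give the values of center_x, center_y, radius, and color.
center_x = 120
center_y = 56
radius = 48
color = 'maroon'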